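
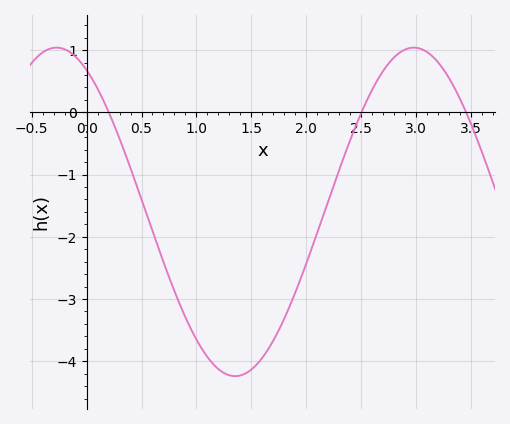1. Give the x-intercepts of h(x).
0.2, 2.5, 3.5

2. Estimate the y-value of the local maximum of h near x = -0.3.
1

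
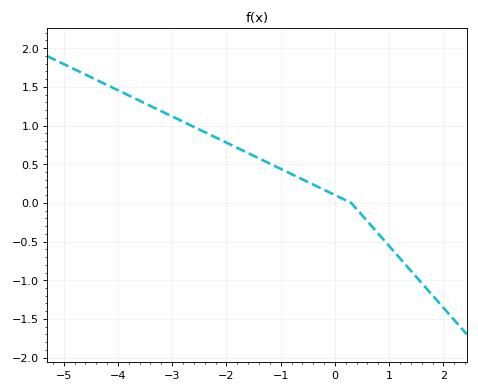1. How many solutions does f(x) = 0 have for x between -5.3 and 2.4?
1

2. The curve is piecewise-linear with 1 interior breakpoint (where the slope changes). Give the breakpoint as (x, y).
(0.3, 0)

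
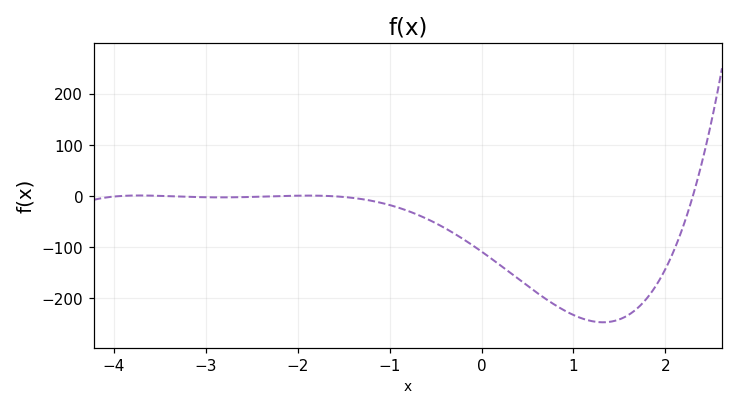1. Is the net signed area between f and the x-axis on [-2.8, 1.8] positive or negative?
negative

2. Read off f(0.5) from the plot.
-180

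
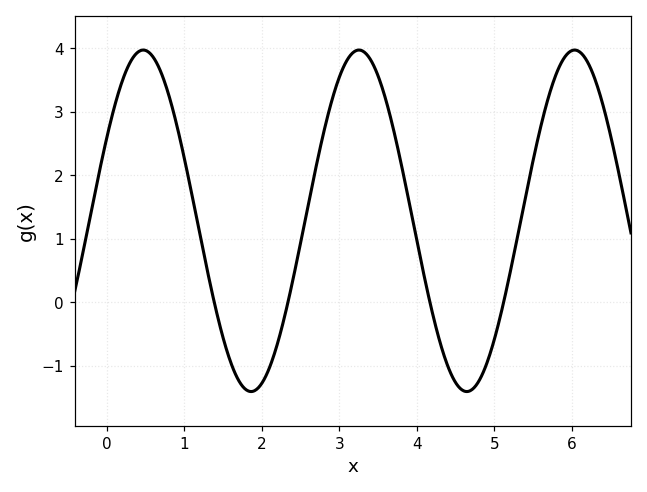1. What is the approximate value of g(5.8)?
3.6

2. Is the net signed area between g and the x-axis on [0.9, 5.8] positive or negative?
positive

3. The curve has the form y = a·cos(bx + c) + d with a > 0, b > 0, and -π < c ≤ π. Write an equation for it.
y = 2.69cos(2.26x - 1.07) + 1.28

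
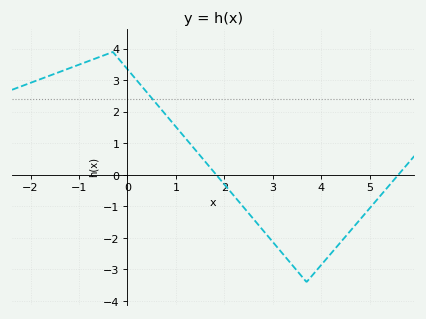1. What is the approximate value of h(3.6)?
-3.2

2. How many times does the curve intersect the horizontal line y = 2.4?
1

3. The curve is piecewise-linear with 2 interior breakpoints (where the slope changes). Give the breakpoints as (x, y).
(-0.3, 3.9); (3.7, -3.4)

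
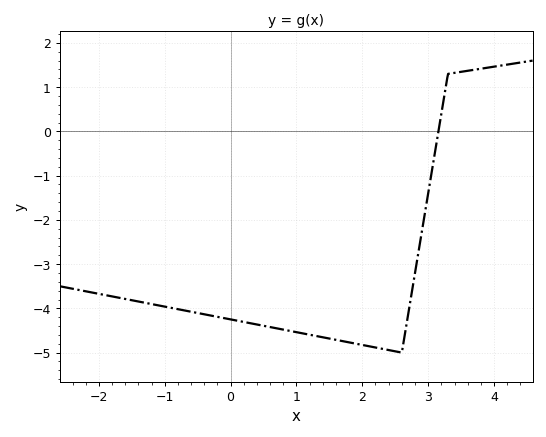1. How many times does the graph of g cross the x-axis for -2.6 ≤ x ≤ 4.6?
1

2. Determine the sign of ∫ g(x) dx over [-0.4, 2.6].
negative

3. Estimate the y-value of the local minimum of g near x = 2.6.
-5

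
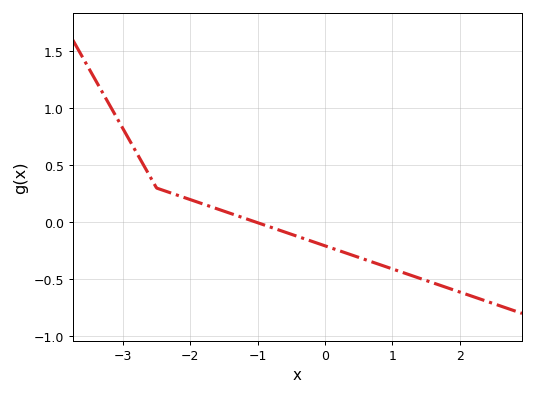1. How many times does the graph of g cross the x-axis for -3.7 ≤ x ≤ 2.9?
1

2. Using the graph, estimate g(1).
-0.4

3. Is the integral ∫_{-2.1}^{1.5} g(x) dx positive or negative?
negative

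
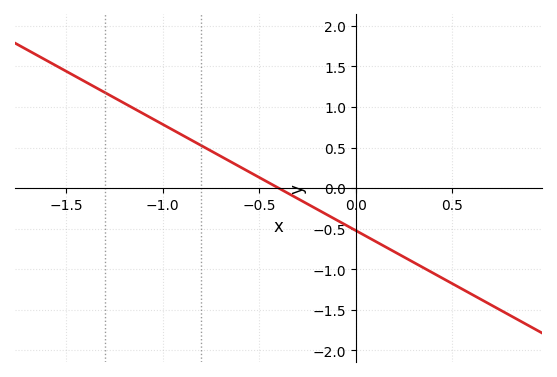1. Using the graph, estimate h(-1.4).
1.31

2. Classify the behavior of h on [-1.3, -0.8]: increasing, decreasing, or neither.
decreasing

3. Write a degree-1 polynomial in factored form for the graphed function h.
y = -1.31(x + 0.4)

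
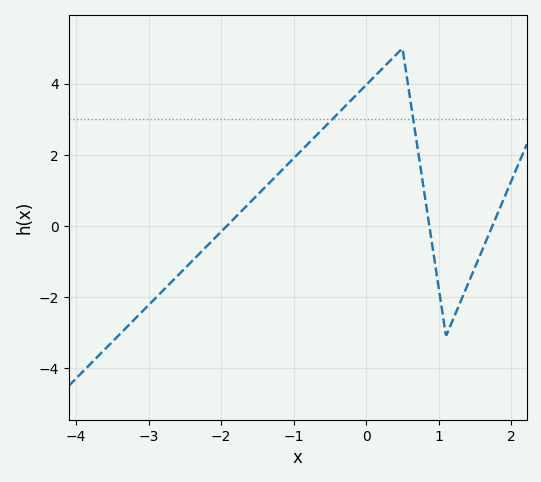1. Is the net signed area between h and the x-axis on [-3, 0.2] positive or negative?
positive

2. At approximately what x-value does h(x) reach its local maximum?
0.499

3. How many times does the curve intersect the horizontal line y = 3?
2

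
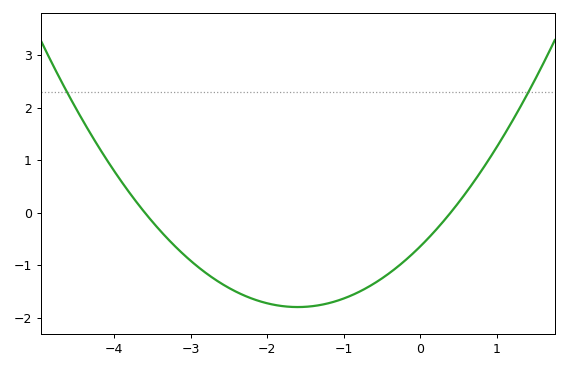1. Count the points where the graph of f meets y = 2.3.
2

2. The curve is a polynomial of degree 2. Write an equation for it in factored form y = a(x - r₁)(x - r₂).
y = 0.45(x + 3.6)(x - 0.4)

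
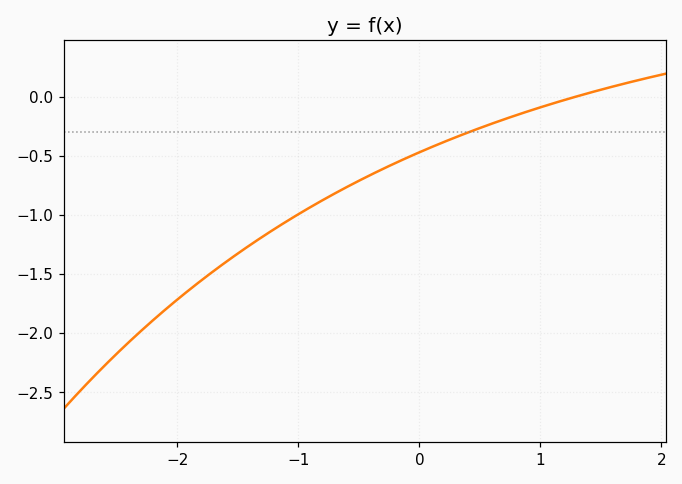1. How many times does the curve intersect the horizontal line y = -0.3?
1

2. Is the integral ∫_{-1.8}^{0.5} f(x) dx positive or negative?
negative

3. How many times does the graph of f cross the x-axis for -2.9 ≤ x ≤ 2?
1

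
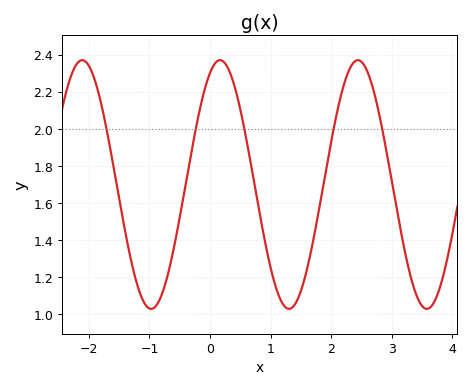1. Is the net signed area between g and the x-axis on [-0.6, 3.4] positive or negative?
positive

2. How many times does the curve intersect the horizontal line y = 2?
5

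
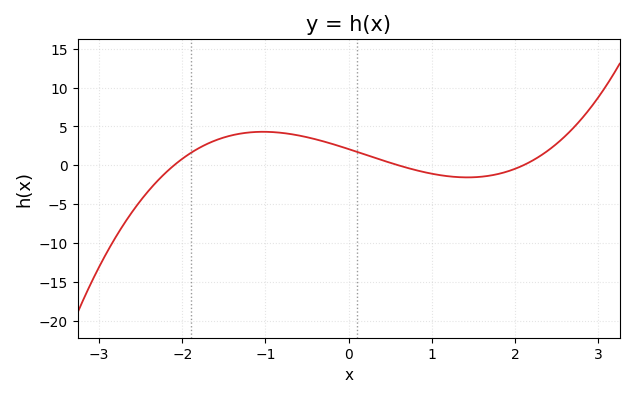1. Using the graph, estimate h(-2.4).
-3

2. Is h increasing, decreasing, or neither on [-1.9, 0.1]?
neither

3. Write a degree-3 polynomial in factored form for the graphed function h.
y = 0.79(x + 2.1)(x - 0.6)(x - 2.1)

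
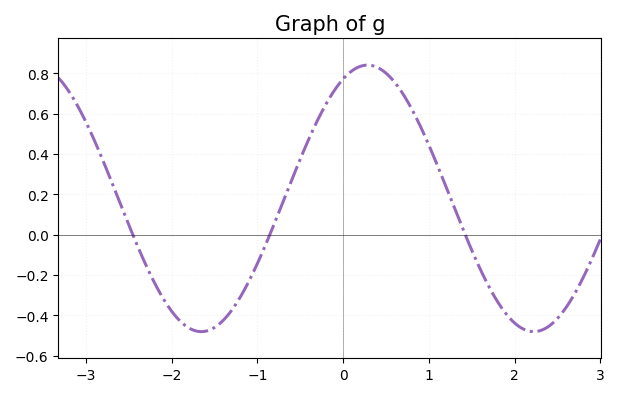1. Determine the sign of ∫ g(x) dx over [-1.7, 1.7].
positive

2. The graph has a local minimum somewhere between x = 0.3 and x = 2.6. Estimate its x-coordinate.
2.2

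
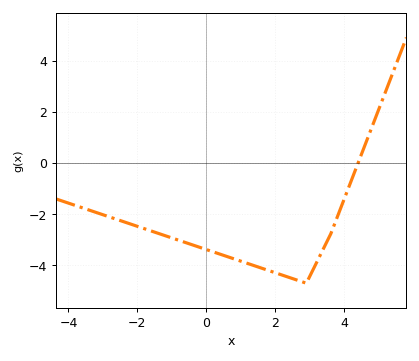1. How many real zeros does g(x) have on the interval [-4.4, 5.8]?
1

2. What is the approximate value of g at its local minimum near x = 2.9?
-4.7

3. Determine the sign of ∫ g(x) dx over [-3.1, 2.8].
negative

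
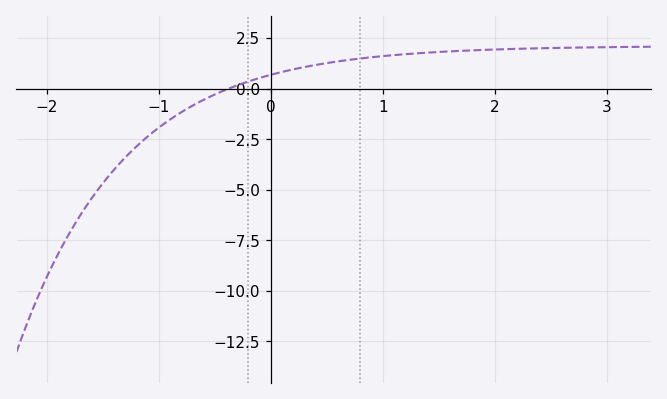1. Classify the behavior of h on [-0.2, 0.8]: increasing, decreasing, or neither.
increasing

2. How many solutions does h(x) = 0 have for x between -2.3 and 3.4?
1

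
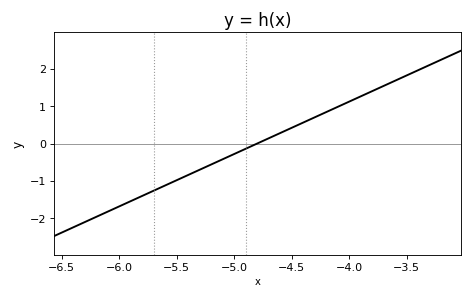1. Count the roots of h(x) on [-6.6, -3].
1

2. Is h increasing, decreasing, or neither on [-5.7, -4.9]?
increasing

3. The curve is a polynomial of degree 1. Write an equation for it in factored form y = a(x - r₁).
y = 1.4(x + 4.8)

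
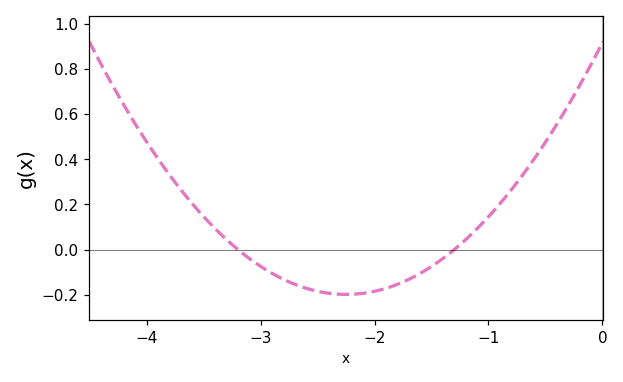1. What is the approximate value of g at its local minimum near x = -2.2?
-0.2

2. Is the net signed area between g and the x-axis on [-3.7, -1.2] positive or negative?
negative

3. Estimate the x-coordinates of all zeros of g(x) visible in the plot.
-3.2, -1.3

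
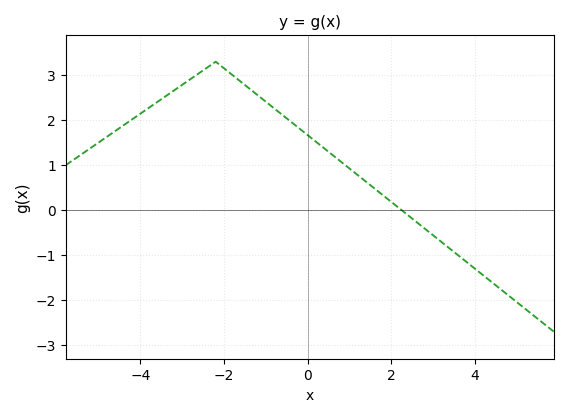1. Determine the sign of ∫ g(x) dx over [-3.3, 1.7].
positive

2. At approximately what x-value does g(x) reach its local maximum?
-2.2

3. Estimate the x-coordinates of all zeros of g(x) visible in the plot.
2.2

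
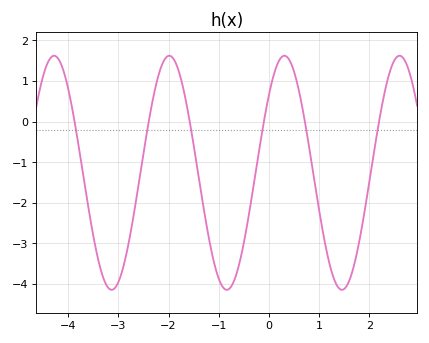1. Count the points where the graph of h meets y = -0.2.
6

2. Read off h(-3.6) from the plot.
-2.1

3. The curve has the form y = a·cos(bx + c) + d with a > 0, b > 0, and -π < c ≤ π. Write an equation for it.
y = 2.88cos(2.7x - 0.84) - 1.26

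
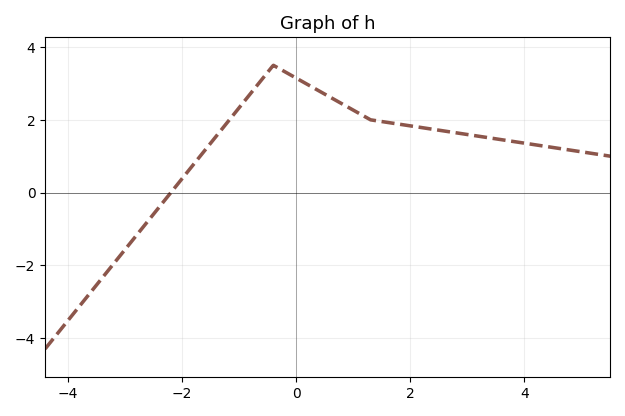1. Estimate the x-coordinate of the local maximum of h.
-0.398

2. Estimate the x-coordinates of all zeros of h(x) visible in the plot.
-2.19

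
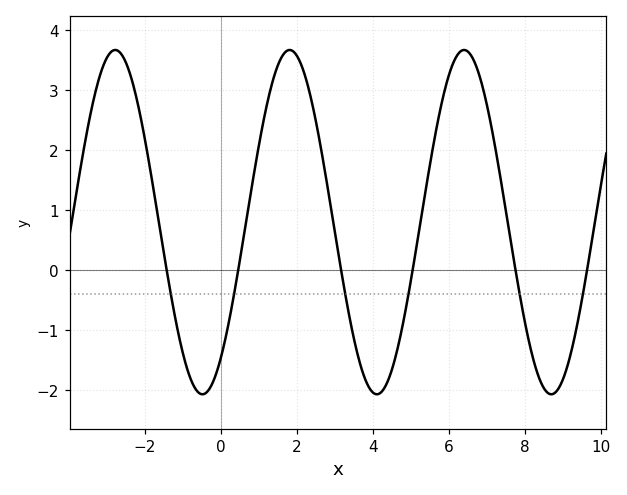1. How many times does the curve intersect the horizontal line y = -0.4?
6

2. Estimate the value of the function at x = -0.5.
-2.07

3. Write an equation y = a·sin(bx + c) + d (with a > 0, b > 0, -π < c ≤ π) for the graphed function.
y = 2.87sin(1.37x - 0.91) + 0.8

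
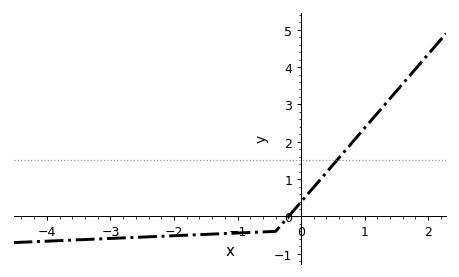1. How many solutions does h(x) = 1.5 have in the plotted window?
1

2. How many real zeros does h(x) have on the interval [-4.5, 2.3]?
1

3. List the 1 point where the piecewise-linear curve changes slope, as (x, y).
(-0.4, -0.4)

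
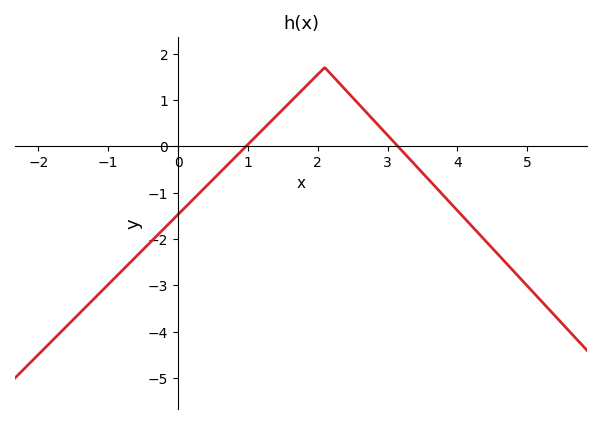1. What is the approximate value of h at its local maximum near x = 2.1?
1.7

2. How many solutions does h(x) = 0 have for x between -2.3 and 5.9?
2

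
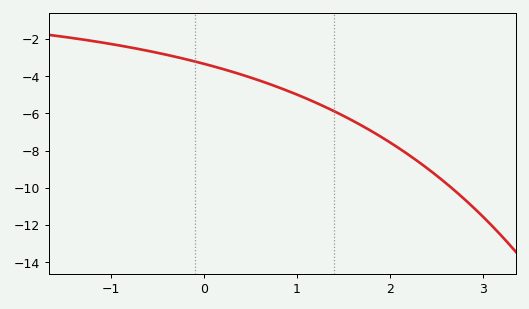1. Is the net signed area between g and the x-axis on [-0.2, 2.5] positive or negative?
negative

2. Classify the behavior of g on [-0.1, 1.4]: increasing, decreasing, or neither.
decreasing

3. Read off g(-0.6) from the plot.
-2.65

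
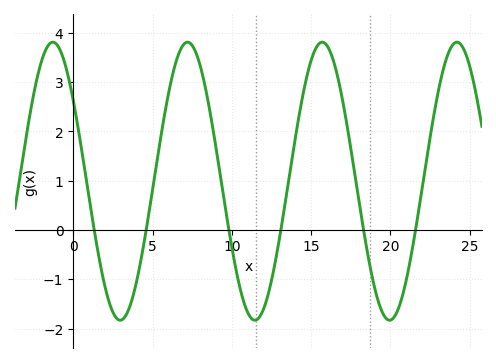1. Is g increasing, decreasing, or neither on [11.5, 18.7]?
neither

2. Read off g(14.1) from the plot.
2.06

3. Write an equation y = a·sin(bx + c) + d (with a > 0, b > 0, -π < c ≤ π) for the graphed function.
y = 2.82sin(0.74x + 2.52) + 0.99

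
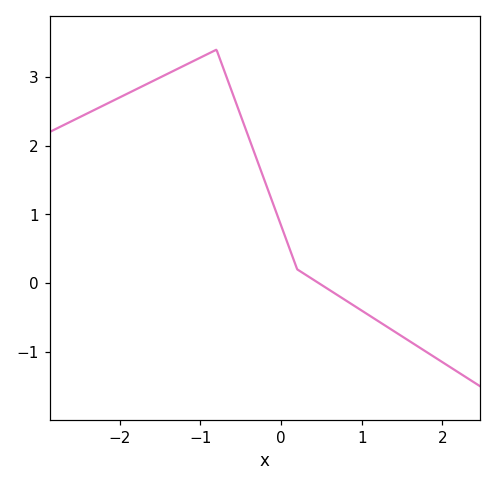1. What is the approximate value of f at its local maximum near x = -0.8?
3.4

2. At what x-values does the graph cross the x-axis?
0.466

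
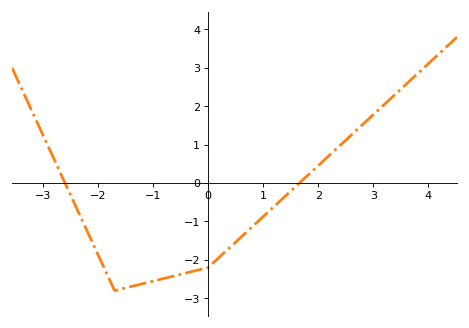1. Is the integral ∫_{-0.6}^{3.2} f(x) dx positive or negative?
negative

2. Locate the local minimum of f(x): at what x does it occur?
-1.7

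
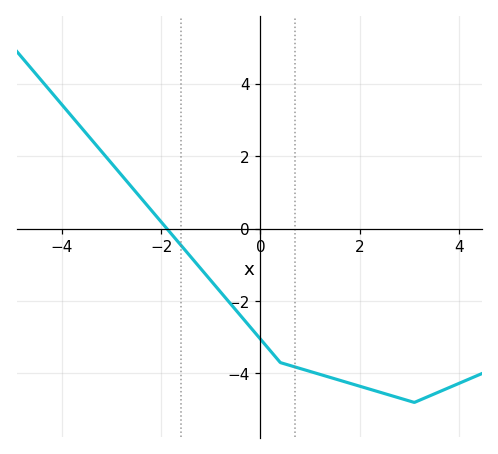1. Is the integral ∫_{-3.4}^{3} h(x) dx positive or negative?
negative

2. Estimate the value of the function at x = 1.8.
-4.2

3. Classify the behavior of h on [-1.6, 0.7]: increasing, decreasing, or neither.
decreasing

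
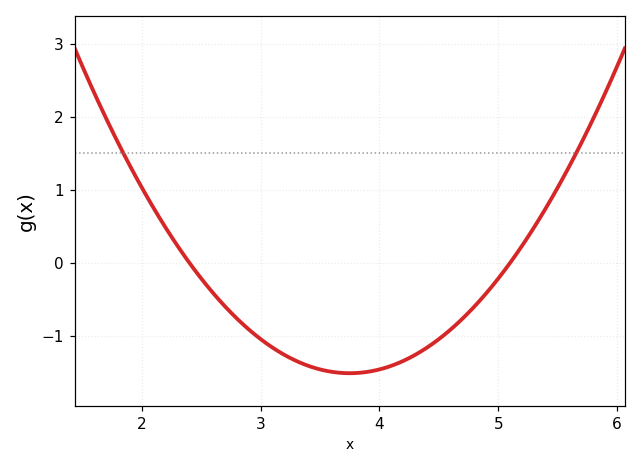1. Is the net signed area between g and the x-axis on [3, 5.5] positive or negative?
negative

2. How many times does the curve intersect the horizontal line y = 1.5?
2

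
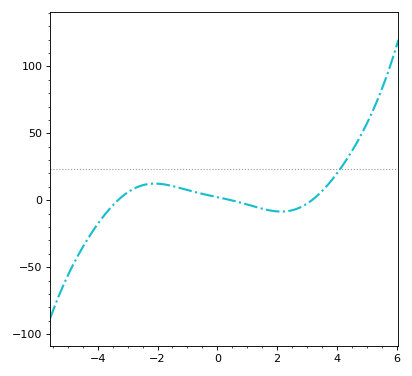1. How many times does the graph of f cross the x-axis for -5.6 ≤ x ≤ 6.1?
3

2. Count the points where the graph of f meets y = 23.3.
1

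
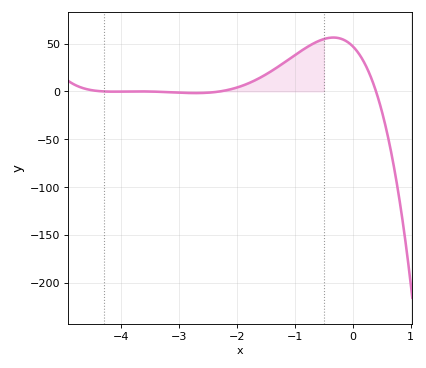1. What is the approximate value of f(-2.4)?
0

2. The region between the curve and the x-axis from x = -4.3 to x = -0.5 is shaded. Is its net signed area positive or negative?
positive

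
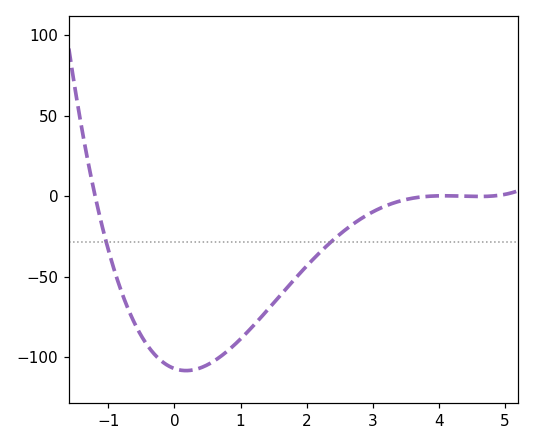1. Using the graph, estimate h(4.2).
0.108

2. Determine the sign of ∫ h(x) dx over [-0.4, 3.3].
negative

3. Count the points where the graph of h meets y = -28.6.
2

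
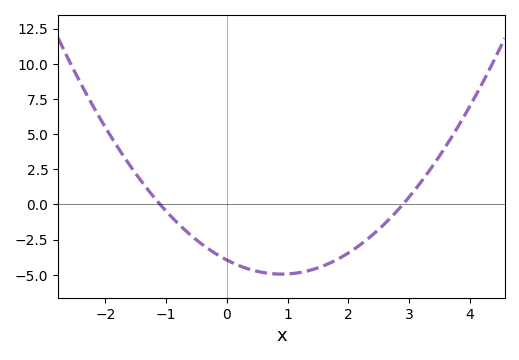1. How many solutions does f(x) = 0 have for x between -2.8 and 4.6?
2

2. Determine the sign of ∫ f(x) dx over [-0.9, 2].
negative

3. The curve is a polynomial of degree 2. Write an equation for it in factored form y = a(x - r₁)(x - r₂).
y = 1.24(x + 1.1)(x - 2.9)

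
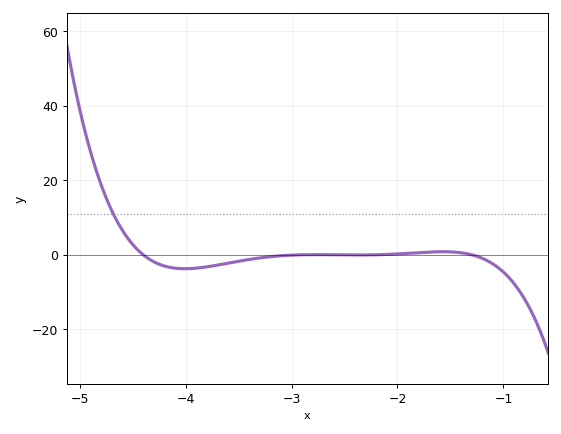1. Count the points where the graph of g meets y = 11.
1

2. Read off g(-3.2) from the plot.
-0.513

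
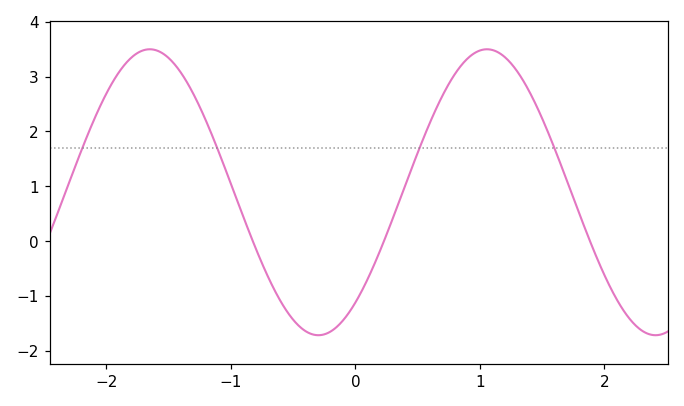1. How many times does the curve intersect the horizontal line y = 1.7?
4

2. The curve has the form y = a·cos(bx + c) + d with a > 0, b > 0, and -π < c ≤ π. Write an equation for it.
y = 2.61cos(2.3x - 2.5) + 0.89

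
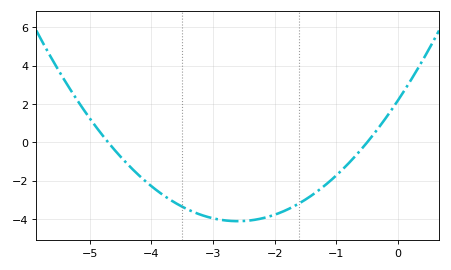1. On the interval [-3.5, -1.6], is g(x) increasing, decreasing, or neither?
neither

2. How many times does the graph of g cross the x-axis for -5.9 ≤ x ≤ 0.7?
2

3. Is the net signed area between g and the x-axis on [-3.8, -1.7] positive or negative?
negative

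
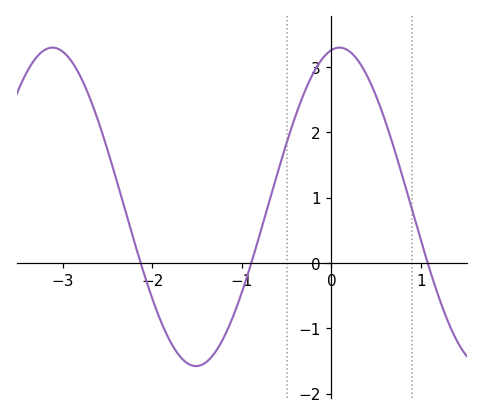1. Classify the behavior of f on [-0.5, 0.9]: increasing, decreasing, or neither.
neither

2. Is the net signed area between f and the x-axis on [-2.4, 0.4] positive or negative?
positive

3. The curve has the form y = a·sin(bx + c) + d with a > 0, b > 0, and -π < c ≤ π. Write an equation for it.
y = 2.44sin(2x + 1.4) + 0.86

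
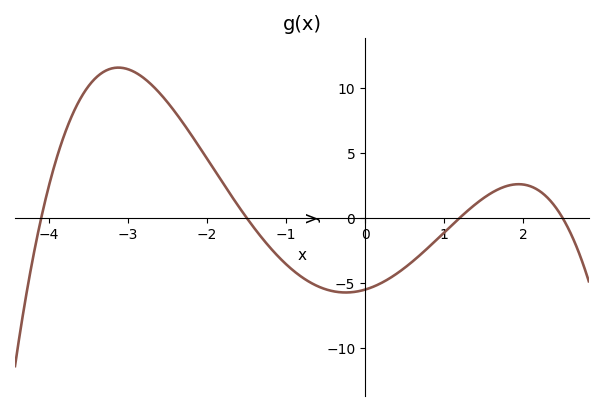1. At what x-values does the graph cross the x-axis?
-4.1, -1.5, 1.2, 2.5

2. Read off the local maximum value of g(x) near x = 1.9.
2.5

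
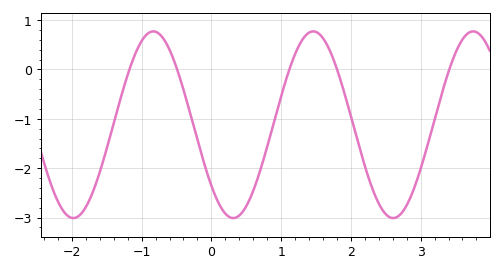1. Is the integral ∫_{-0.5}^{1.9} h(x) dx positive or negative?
negative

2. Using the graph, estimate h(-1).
0.576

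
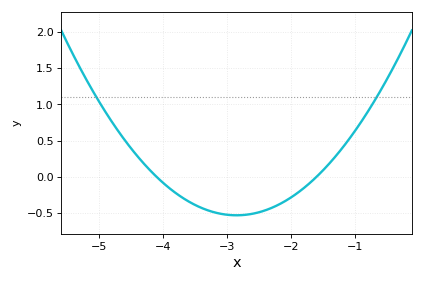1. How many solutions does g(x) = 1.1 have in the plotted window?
2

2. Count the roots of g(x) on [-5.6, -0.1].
2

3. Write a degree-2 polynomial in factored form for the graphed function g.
y = 0.34(x + 4.1)(x + 1.6)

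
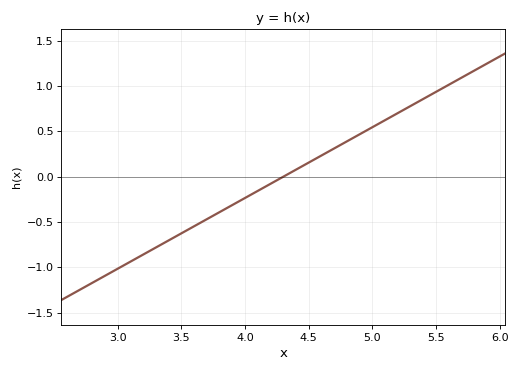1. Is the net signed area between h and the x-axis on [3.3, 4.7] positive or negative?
negative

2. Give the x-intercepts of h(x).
4.3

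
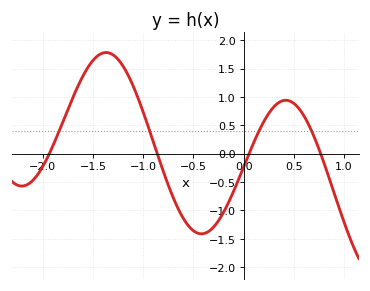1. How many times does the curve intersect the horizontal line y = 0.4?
4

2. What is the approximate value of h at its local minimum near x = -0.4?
-1.4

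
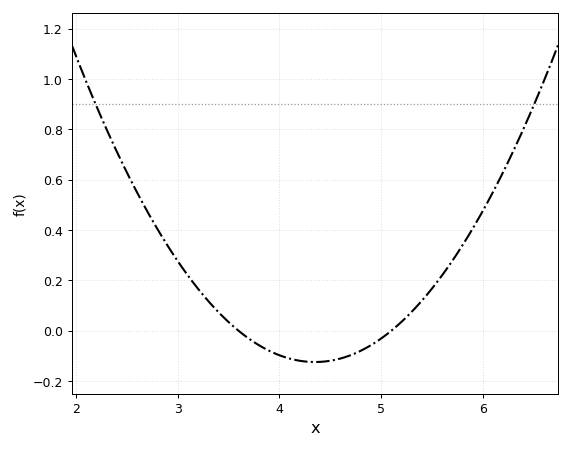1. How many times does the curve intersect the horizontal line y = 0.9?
2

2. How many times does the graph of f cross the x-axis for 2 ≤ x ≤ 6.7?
2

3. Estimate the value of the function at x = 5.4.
0.119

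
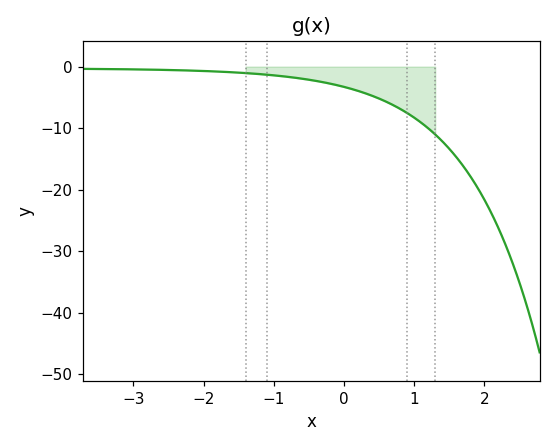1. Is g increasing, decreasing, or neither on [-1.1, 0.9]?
decreasing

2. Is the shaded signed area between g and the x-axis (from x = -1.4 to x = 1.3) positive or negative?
negative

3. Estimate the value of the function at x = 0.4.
-4.72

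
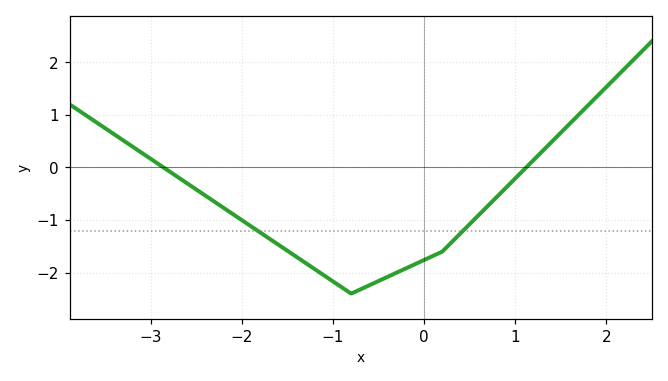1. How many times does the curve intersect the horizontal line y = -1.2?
2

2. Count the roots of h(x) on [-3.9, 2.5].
2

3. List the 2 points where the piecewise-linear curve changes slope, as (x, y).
(-0.8, -2.4); (0.2, -1.6)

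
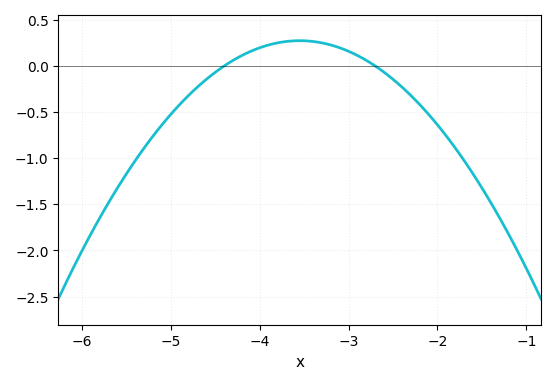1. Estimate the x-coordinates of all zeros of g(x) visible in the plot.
-4.4, -2.7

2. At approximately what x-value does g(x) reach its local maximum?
-3.6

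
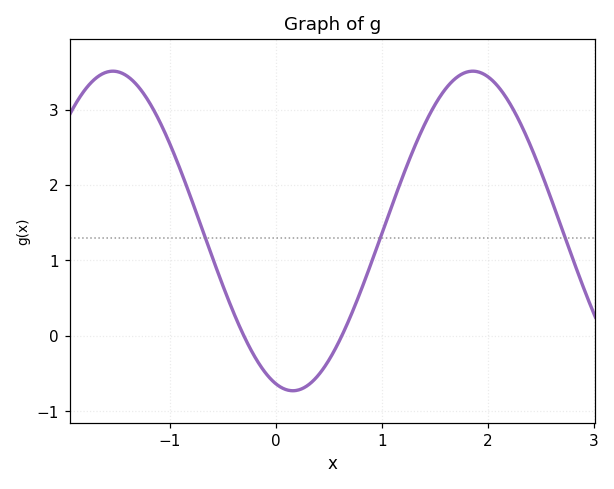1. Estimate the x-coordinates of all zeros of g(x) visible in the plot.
-0.3, 0.6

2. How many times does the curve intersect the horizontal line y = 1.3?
3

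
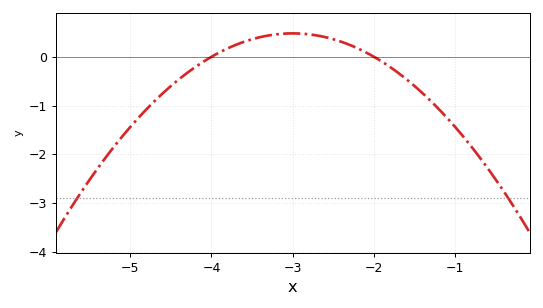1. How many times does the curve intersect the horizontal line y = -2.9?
2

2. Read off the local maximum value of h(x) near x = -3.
0.5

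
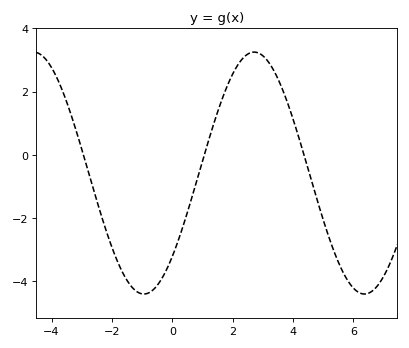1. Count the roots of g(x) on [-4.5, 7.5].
3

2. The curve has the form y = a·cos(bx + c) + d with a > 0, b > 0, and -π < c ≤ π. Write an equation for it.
y = 3.83cos(0.86x - 2.33) - 0.58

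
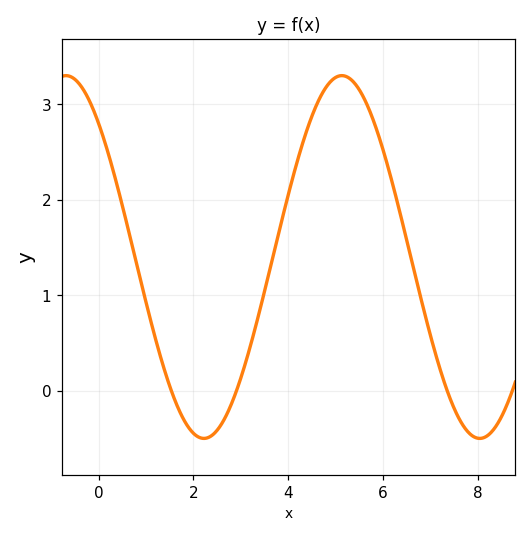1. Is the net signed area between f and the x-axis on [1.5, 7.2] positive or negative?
positive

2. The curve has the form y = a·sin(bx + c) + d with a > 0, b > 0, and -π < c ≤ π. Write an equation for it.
y = 1.9sin(1.1x + 2.3) + 1.4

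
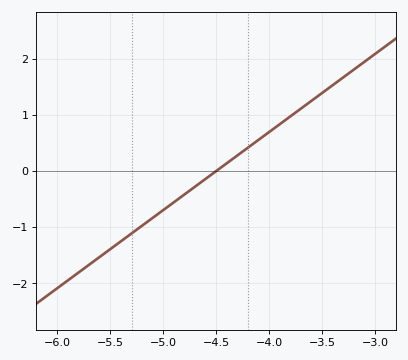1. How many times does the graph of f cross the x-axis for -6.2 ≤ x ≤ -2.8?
1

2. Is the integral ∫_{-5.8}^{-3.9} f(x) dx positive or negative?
negative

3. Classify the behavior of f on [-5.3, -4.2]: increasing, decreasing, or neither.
increasing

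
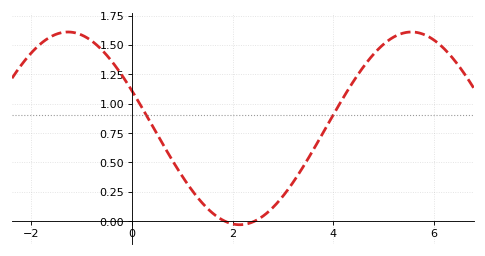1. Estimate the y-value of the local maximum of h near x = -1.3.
1.6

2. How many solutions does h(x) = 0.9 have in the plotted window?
2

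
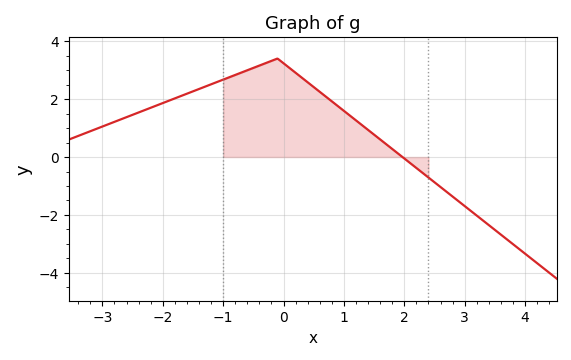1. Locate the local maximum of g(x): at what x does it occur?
-0.099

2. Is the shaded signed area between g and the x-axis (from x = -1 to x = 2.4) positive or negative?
positive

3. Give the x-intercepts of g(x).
1.97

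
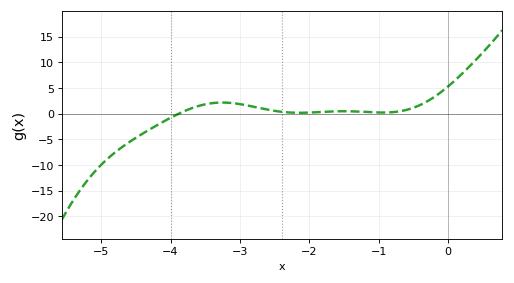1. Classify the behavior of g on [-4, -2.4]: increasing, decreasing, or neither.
neither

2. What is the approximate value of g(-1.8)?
0.5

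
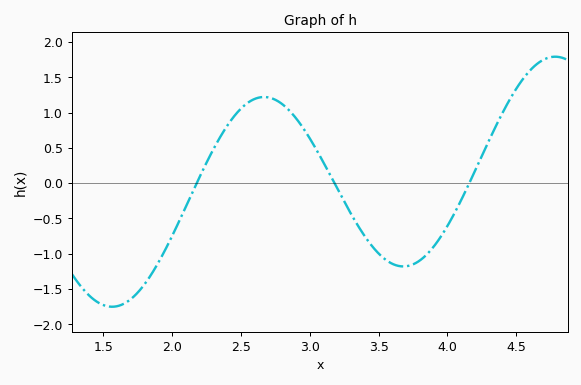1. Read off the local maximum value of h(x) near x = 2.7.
1.2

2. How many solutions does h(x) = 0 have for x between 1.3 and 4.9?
3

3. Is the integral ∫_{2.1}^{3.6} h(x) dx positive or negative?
positive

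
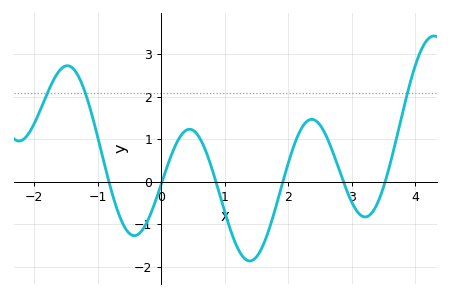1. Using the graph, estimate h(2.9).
-0.111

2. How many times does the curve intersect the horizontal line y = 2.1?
3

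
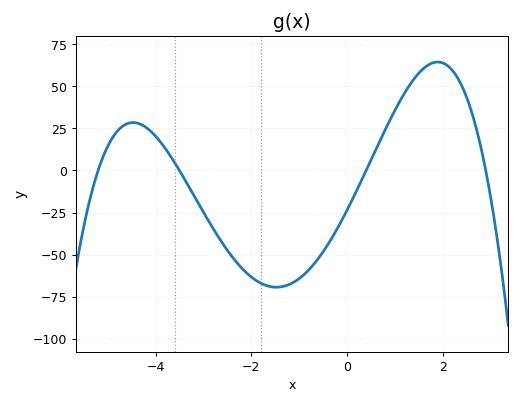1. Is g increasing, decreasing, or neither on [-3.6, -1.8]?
decreasing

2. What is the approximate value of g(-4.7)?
26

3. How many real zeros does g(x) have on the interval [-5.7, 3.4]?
4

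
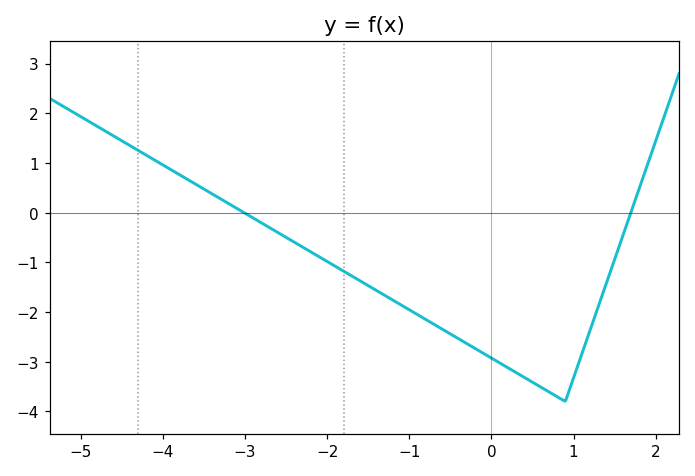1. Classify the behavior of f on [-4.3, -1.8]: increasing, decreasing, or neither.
decreasing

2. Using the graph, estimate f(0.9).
-3.8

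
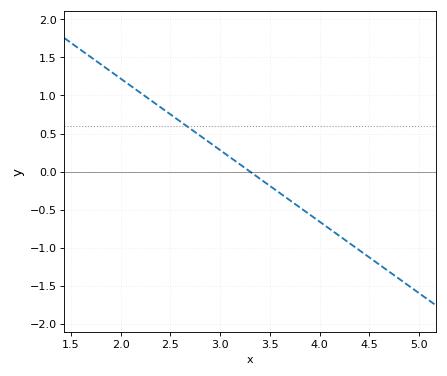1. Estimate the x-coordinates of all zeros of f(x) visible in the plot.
3.3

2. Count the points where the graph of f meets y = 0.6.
1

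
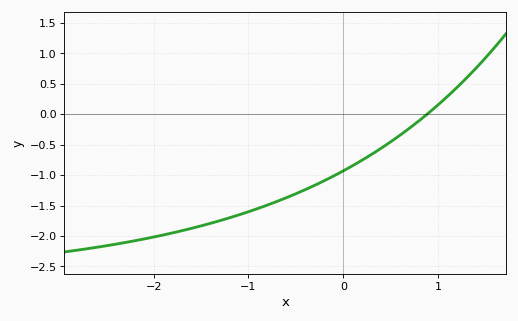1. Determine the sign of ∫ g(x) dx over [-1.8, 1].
negative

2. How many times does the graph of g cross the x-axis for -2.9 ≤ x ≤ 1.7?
1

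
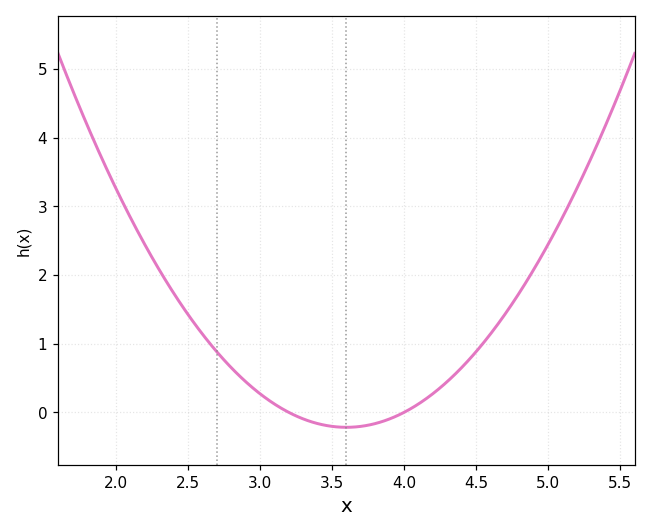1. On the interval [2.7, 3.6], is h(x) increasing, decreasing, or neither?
decreasing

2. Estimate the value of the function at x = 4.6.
1.14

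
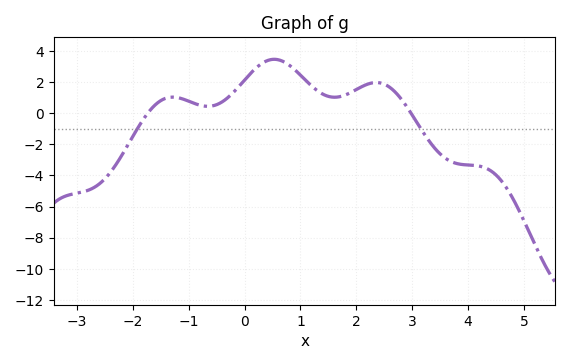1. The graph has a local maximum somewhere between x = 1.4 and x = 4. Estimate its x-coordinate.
2.36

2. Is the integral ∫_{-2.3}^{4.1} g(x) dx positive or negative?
positive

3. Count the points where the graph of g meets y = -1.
2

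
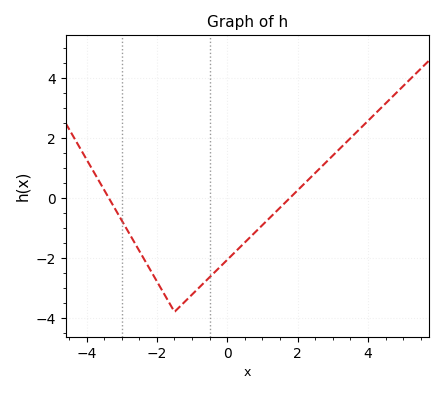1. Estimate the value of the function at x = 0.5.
-1.48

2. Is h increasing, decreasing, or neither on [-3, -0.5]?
neither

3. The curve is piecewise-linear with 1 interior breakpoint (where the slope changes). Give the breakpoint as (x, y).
(-1.5, -3.8)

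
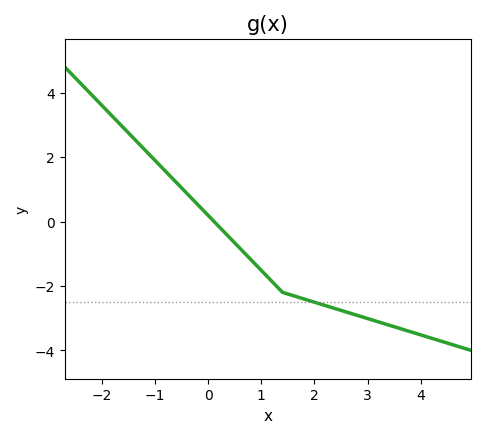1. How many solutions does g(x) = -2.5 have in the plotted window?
1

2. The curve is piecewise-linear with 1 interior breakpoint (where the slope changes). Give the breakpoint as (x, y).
(1.4, -2.2)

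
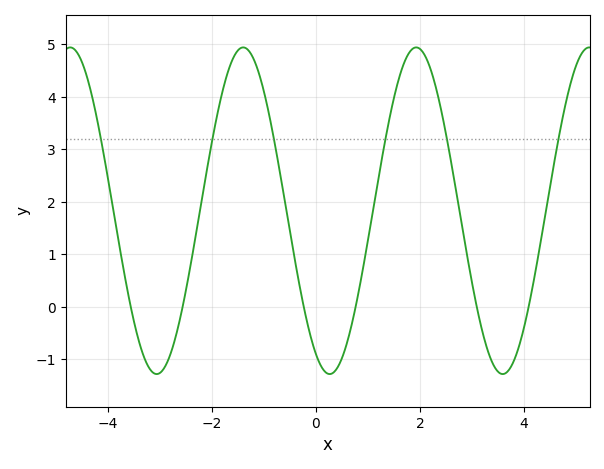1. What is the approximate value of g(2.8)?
1.58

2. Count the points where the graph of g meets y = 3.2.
6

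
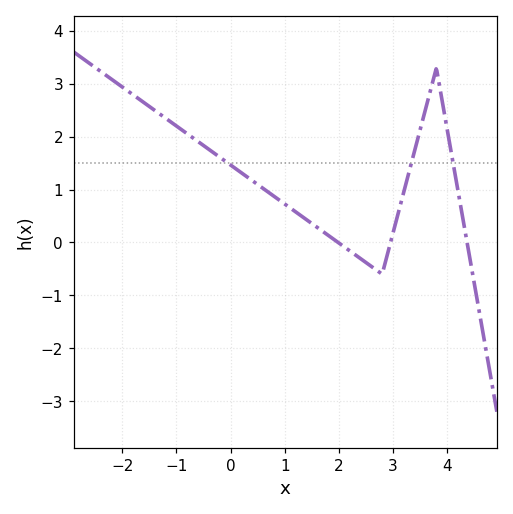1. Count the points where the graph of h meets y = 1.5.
3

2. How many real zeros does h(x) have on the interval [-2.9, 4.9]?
3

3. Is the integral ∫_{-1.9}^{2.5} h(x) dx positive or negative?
positive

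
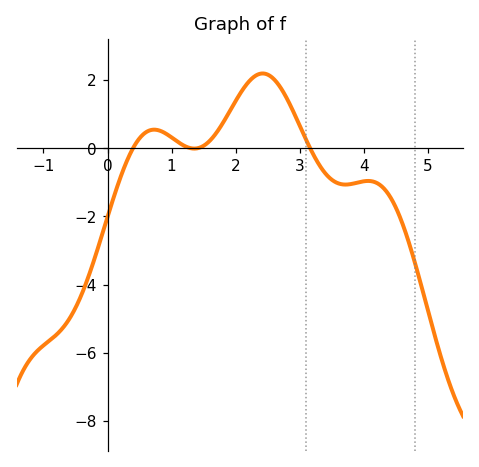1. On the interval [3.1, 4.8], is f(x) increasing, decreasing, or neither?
neither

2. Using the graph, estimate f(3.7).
-1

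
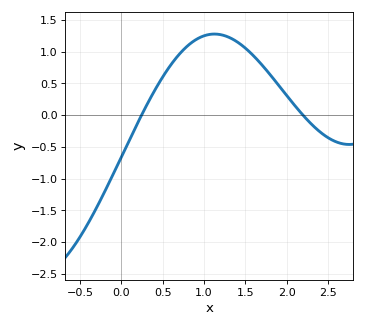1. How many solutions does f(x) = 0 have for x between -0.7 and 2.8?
2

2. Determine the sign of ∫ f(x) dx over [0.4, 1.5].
positive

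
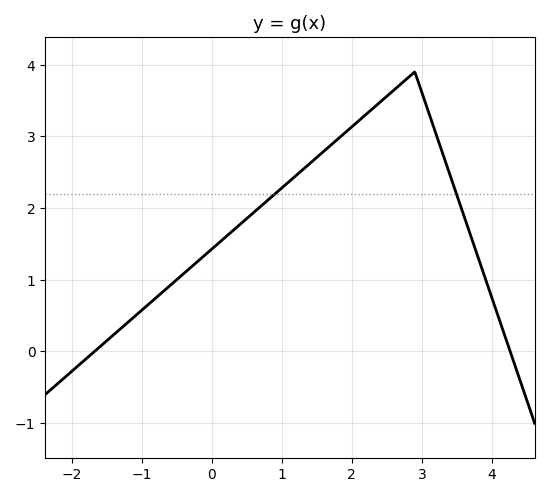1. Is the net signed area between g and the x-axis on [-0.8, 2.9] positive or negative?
positive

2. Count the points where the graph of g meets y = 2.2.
2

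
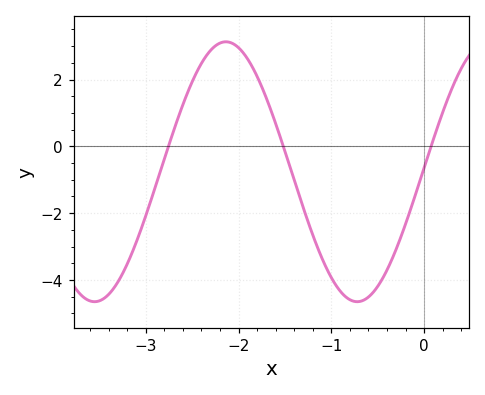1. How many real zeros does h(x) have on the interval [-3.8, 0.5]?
3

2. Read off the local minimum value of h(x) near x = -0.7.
-4.65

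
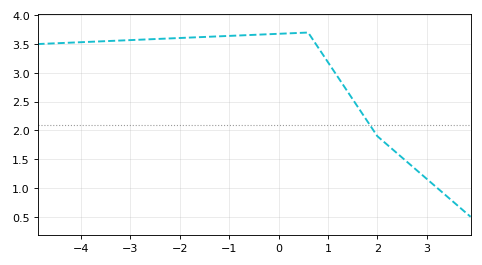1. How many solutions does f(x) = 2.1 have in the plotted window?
1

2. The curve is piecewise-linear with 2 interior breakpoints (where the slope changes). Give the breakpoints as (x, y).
(0.6, 3.7); (2, 1.9)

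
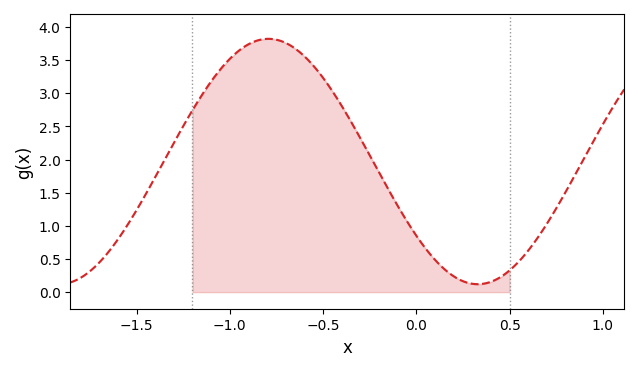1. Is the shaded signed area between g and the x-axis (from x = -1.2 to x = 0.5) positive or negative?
positive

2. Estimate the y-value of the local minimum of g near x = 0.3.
0.12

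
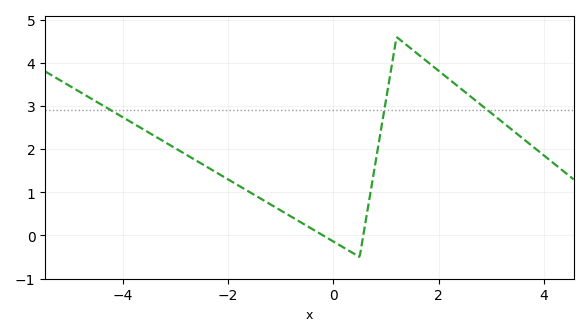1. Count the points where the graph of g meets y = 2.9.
3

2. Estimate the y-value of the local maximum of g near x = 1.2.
4.6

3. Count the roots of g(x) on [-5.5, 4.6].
2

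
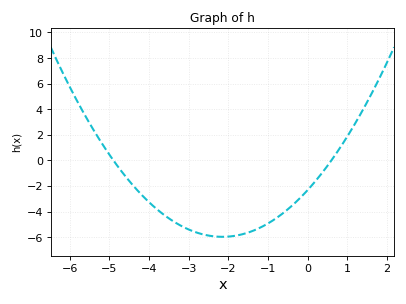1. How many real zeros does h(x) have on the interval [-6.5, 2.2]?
2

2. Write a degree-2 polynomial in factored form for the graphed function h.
y = 0.79(x + 4.9)(x - 0.6)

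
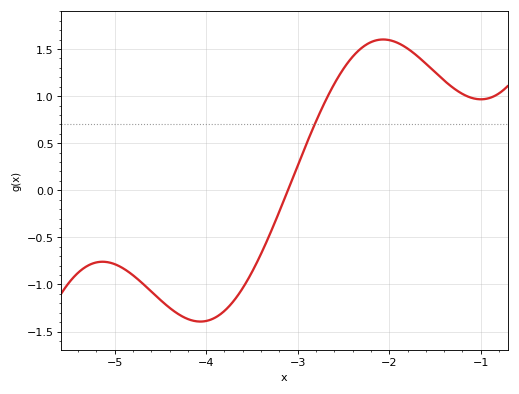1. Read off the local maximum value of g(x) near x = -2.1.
1.6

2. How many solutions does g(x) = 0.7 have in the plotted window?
1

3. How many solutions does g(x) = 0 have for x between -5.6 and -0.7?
1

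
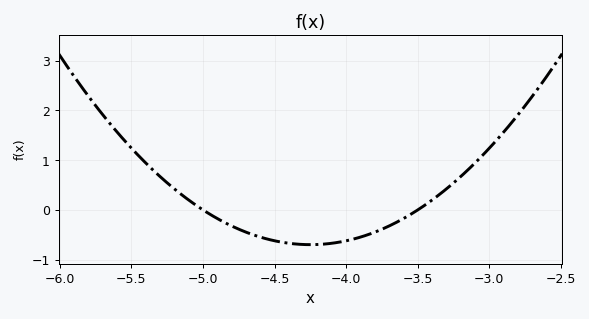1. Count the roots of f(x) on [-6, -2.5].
2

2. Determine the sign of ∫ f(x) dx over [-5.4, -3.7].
negative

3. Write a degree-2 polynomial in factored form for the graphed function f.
y = 1.24(x + 5)(x + 3.5)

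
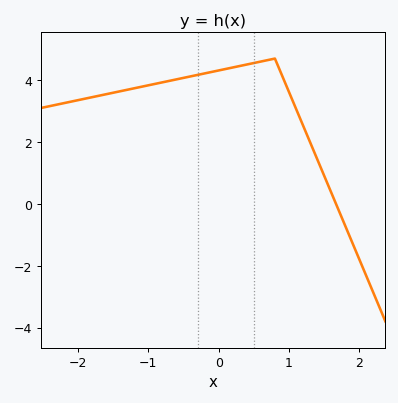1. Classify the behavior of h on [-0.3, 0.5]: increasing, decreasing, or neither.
increasing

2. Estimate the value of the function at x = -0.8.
3.93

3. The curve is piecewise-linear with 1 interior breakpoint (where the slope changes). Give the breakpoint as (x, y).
(0.8, 4.7)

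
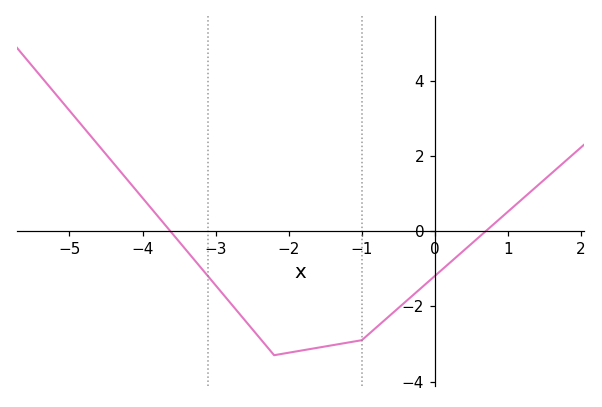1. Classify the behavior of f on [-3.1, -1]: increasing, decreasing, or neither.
neither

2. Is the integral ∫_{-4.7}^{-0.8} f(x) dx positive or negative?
negative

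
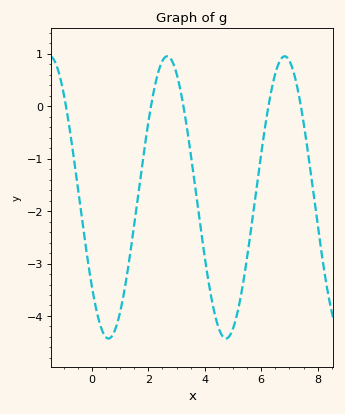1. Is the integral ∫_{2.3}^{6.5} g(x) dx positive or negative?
negative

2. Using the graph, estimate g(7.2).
0.544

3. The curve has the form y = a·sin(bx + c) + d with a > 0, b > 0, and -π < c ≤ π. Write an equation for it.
y = 2.69sin(1.51x - 2.46) - 1.74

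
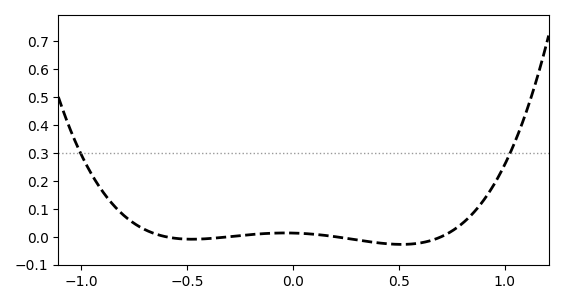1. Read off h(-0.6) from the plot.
0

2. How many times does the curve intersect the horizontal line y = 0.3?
2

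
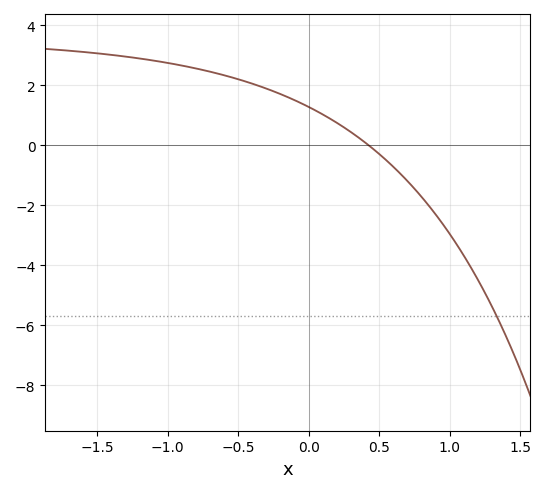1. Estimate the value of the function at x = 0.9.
-2.4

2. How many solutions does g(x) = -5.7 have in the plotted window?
1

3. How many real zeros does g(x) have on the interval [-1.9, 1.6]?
1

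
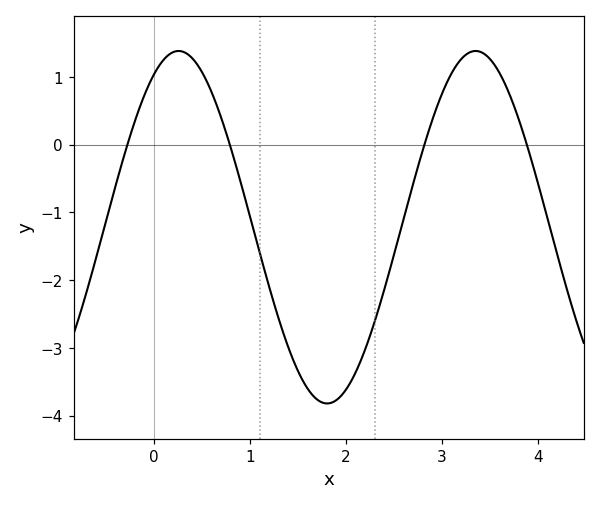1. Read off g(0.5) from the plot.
1.07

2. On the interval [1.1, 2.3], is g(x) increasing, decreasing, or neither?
neither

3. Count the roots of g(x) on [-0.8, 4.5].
4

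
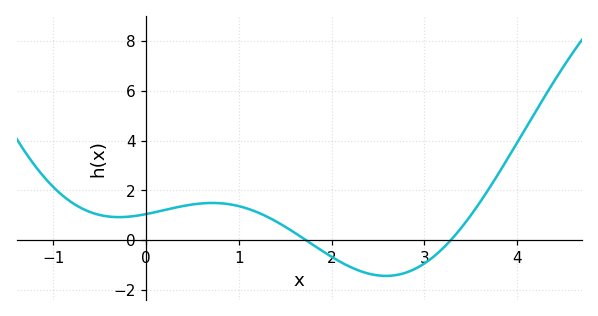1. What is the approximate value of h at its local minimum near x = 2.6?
-1.4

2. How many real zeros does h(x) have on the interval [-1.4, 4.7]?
2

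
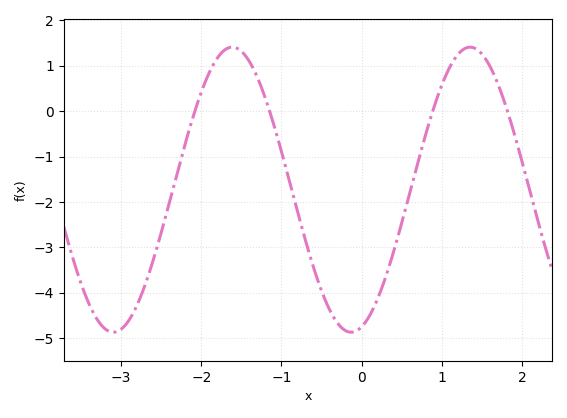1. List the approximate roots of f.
-2.1, -1.1, 0.9, 1.8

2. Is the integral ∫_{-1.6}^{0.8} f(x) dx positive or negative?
negative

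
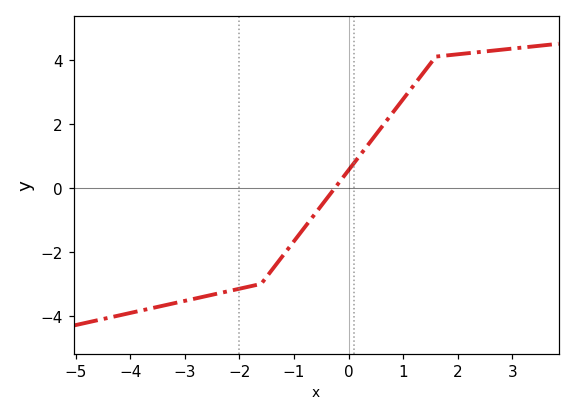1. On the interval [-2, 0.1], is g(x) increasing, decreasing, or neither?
increasing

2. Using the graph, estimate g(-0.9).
-1.45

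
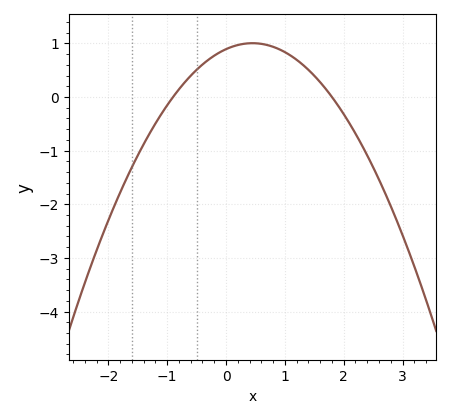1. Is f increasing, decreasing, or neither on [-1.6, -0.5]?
increasing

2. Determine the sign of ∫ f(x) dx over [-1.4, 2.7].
positive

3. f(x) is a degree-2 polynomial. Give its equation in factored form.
y = -0.55(x + 0.9)(x - 1.8)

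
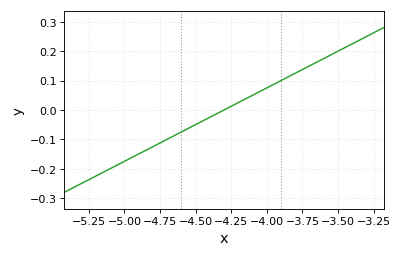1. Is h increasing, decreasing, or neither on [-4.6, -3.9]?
increasing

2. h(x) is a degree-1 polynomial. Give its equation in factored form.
y = 0.25(x + 4.3)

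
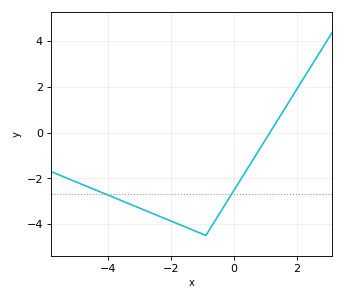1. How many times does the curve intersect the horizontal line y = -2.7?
2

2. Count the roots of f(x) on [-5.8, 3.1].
1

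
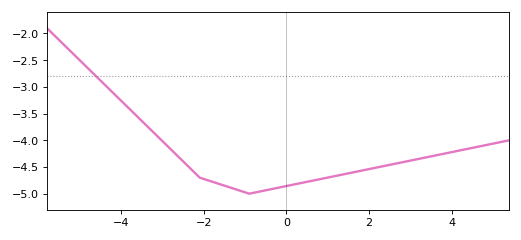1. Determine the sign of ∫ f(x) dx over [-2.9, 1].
negative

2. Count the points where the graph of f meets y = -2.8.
1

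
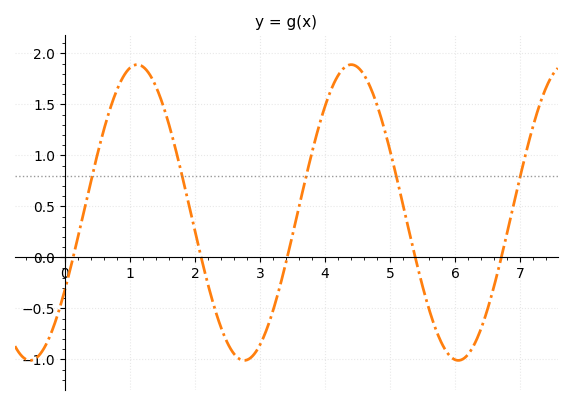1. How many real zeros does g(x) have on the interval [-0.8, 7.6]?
5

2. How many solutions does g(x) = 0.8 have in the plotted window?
5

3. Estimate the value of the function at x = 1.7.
1.05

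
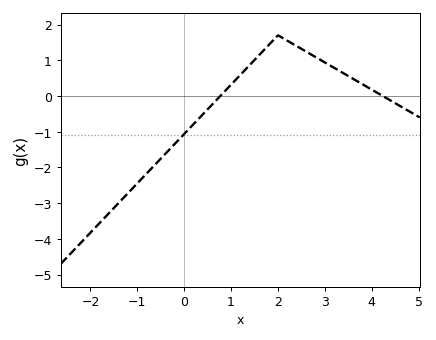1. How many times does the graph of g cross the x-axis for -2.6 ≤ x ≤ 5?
2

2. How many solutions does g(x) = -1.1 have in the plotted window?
1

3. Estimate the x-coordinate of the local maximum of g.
2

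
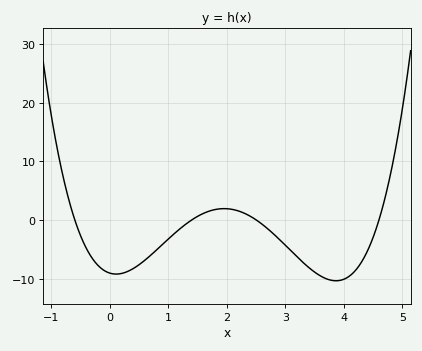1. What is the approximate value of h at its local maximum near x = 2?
2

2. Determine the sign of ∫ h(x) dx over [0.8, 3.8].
negative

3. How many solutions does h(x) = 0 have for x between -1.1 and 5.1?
4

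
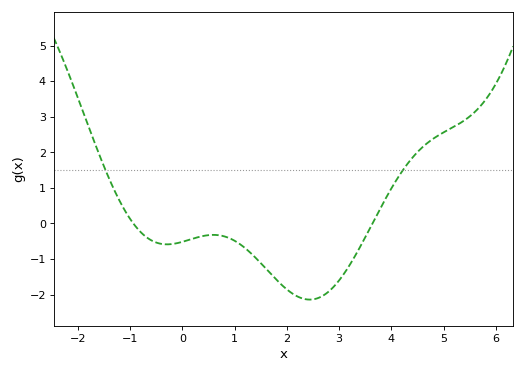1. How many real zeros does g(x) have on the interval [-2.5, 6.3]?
2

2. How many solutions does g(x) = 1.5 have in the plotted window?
2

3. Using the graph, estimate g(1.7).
-1.4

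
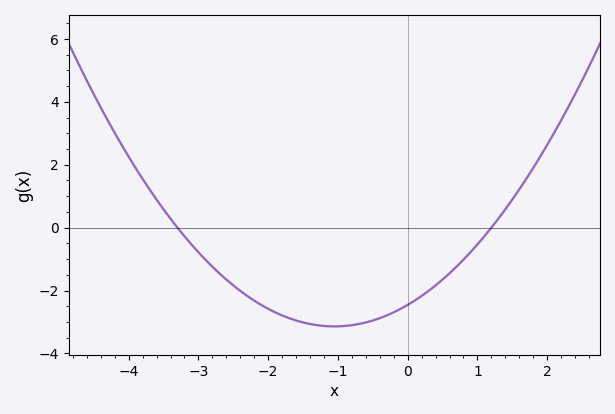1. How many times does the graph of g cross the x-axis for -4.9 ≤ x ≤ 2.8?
2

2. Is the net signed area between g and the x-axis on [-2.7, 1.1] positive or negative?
negative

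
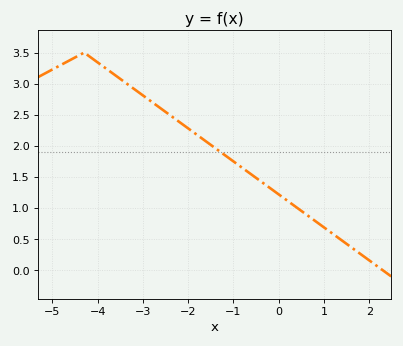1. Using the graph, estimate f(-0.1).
1.25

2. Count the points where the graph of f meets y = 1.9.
1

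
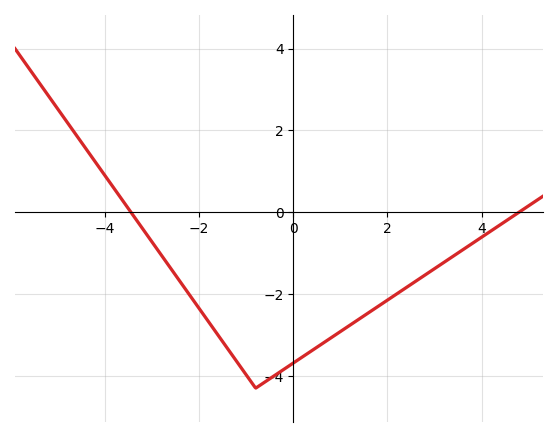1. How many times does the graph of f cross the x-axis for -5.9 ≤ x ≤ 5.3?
2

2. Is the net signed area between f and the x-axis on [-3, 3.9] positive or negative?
negative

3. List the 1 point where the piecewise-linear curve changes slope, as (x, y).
(-0.8, -4.3)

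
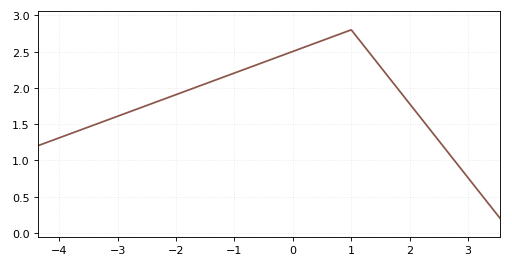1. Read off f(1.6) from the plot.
2.2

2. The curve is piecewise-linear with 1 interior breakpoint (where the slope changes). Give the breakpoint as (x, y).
(1, 2.8)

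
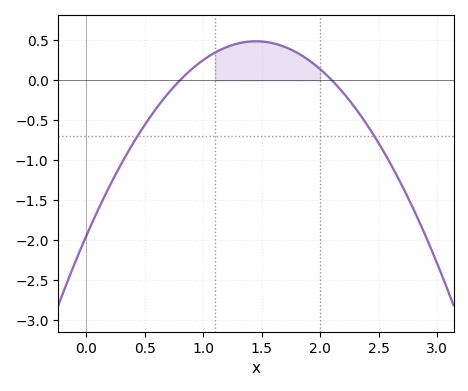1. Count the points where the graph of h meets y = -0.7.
2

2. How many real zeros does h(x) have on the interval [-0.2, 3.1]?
2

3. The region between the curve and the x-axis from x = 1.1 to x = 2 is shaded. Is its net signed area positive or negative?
positive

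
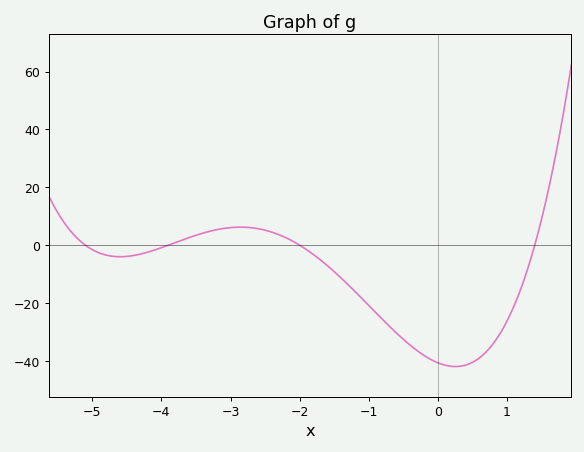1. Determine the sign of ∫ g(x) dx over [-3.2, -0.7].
negative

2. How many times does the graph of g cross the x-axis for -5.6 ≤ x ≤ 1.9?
4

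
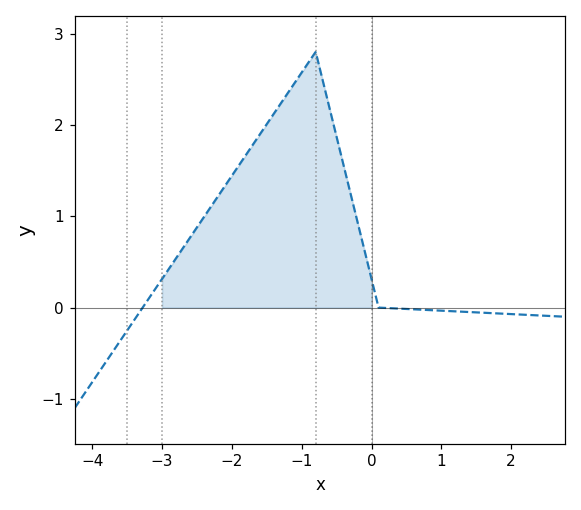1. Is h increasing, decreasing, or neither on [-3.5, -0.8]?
increasing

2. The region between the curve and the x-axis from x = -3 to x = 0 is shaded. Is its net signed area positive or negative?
positive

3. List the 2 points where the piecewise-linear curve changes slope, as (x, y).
(-0.8, 2.8); (0.1, 0)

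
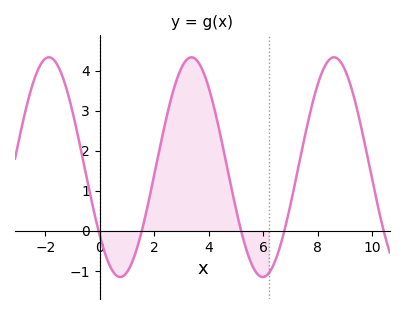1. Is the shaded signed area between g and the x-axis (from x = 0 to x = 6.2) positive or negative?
positive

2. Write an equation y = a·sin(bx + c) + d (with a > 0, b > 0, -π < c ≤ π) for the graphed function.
y = 2.74sin(1.2x - 2.5) + 1.59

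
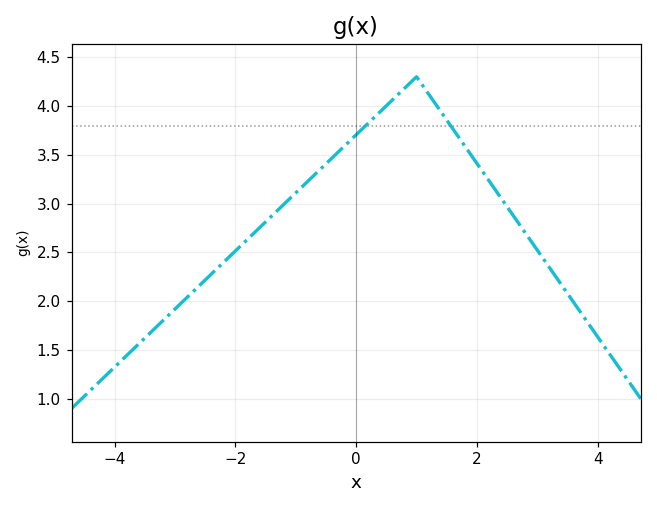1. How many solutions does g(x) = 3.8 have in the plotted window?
2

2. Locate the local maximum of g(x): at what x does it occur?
1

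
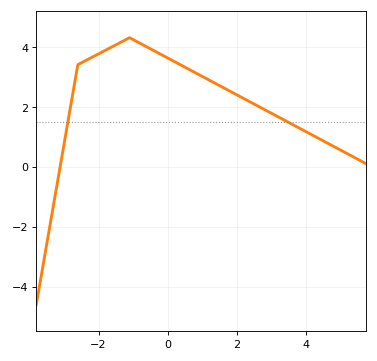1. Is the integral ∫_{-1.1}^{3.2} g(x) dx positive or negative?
positive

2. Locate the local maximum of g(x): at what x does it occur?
-1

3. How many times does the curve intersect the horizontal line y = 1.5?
2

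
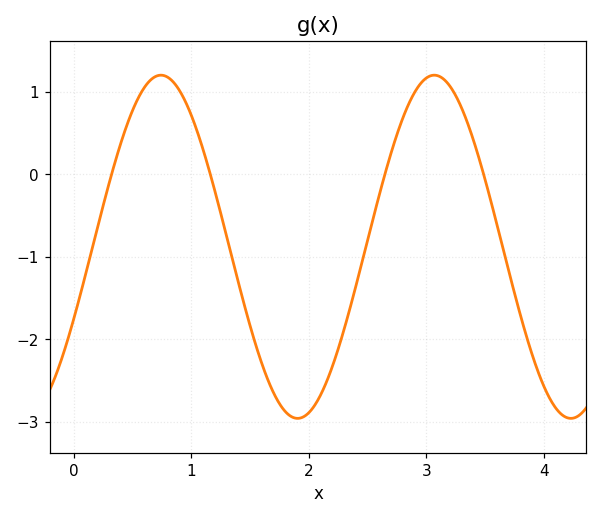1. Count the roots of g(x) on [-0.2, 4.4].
4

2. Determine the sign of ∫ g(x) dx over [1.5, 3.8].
negative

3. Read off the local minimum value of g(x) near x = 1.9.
-3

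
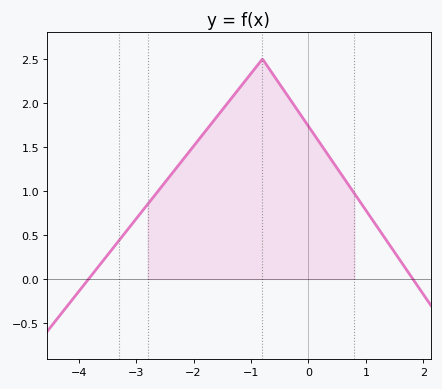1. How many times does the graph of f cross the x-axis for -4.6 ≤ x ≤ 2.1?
2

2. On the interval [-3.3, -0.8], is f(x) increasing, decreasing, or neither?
increasing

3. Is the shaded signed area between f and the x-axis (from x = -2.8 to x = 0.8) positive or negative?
positive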